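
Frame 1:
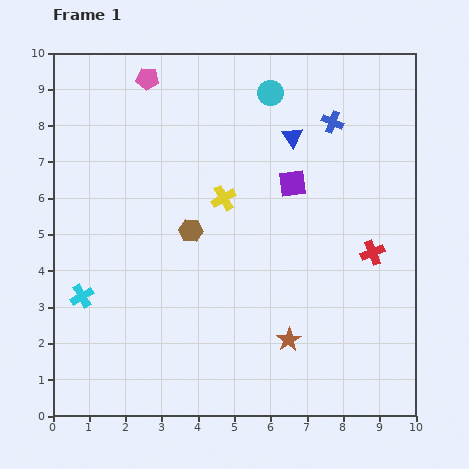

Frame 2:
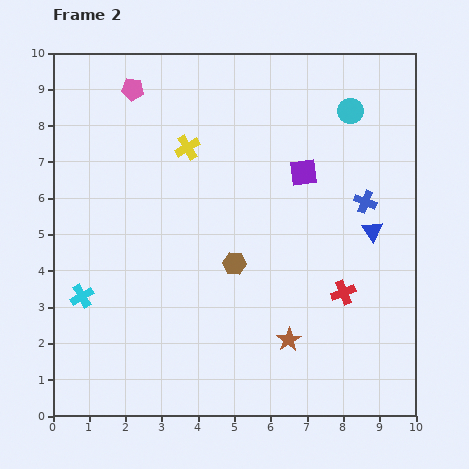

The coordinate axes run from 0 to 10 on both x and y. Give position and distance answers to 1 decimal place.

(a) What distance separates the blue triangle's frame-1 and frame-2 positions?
3.4

The blue triangle moved from (6.6, 7.7) to (8.8, 5.1), a distance of √(2.2² + 2.6²) ≈ 3.4.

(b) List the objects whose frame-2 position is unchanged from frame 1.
the cyan cross, the brown star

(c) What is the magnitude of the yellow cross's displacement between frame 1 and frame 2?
1.7

The yellow cross moved from (4.7, 6.0) to (3.7, 7.4), a distance of √(1.0² + 1.4²) ≈ 1.7.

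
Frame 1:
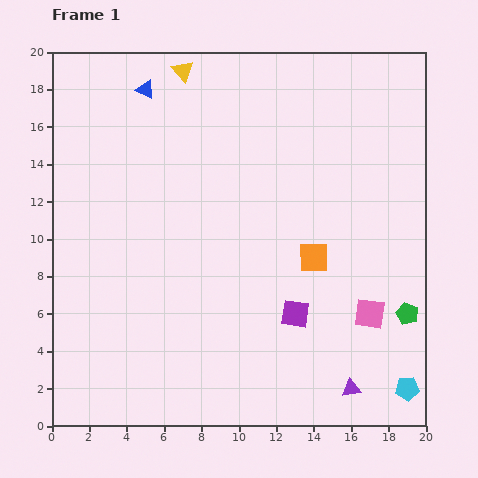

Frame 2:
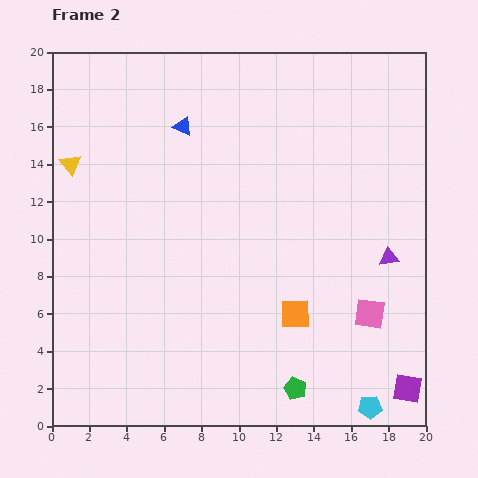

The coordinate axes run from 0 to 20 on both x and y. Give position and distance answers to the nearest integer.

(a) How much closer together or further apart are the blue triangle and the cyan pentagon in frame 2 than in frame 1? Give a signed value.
-3

Distance in frame 1: 21. Distance in frame 2: 18.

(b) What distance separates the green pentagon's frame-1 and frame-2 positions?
7

The green pentagon moved from (19, 6) to (13, 2), a distance of √(6² + 4²) ≈ 7.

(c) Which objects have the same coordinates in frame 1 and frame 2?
the pink square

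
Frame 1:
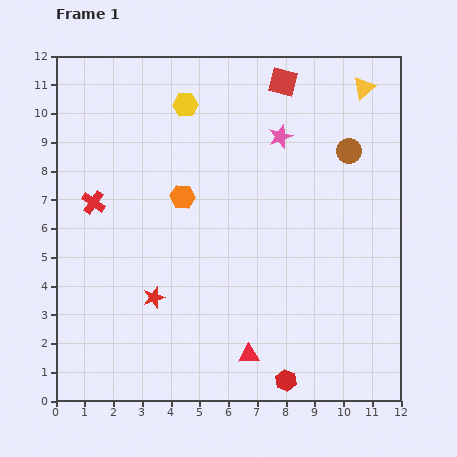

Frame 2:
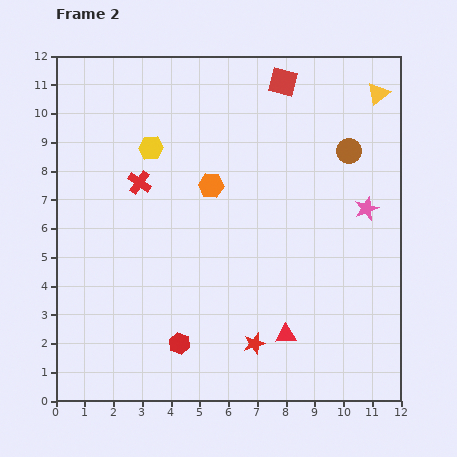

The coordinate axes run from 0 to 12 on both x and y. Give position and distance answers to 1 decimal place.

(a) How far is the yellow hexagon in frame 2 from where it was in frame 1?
1.9

The yellow hexagon moved from (4.5, 10.3) to (3.3, 8.8), a distance of √(1.2² + 1.5²) ≈ 1.9.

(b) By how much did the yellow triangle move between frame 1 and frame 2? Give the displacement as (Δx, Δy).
(0.5, -0.2)

The yellow triangle was at (10.7, 10.9) in frame 1 and (11.2, 10.7) in frame 2.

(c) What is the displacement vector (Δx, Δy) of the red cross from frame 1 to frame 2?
(1.6, 0.7)

The red cross was at (1.3, 6.9) in frame 1 and (2.9, 7.6) in frame 2.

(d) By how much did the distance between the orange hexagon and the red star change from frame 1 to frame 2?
+2.1

Distance in frame 1: 3.6. Distance in frame 2: 5.7.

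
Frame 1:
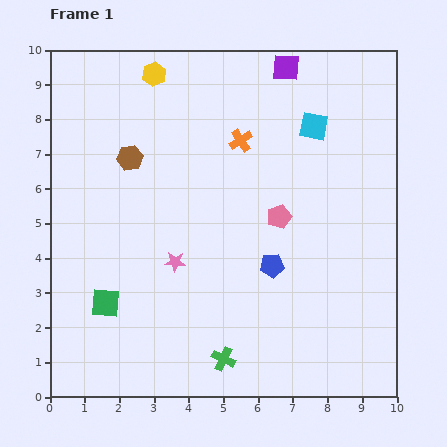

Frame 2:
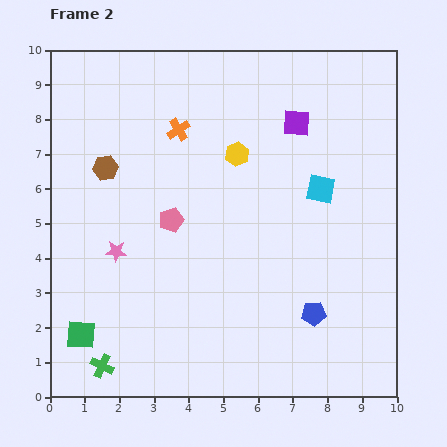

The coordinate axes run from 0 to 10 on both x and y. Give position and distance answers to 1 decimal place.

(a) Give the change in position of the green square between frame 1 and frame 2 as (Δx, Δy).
(-0.7, -0.9)

The green square was at (1.6, 2.7) in frame 1 and (0.9, 1.8) in frame 2.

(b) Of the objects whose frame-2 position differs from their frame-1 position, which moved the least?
the brown hexagon

(moved 0.8)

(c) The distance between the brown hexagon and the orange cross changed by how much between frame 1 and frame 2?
-0.8

Distance in frame 1: 3.2. Distance in frame 2: 2.4.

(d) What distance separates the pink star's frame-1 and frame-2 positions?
1.7

The pink star moved from (3.6, 3.9) to (1.9, 4.2), a distance of √(1.7² + 0.3²) ≈ 1.7.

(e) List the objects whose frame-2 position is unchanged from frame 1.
none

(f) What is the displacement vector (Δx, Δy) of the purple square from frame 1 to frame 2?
(0.3, -1.6)

The purple square was at (6.8, 9.5) in frame 1 and (7.1, 7.9) in frame 2.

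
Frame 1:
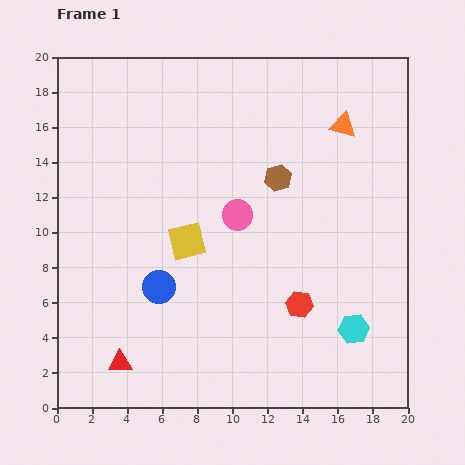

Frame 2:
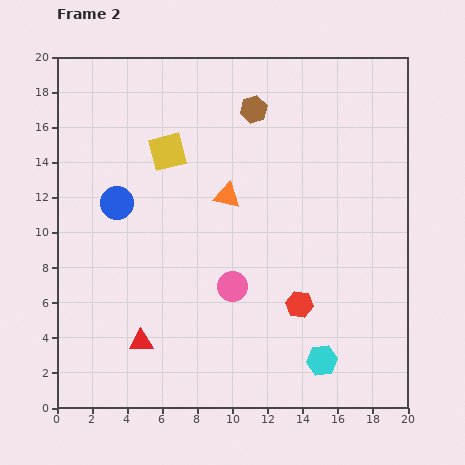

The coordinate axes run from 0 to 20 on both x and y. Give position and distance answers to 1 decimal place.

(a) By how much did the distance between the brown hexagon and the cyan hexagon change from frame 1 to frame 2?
+5.2

Distance in frame 1: 9.6. Distance in frame 2: 14.8.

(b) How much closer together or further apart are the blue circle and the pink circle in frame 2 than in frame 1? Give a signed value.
+2.1

Distance in frame 1: 6.1. Distance in frame 2: 8.2.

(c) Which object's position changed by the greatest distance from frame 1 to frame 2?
the orange triangle

(moved 7.7; next 5.4)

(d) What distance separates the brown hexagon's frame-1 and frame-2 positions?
4.1

The brown hexagon moved from (12.6, 13.1) to (11.2, 17.0), a distance of √(1.4² + 3.9²) ≈ 4.1.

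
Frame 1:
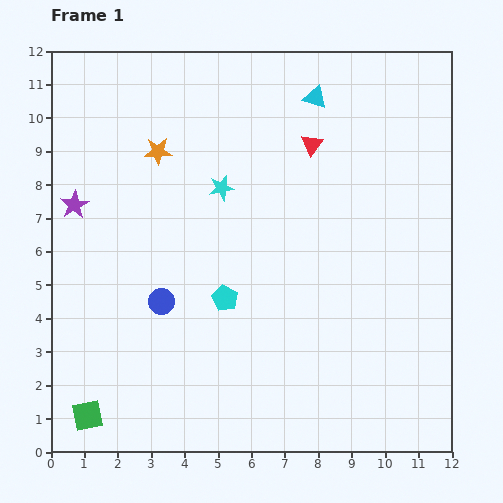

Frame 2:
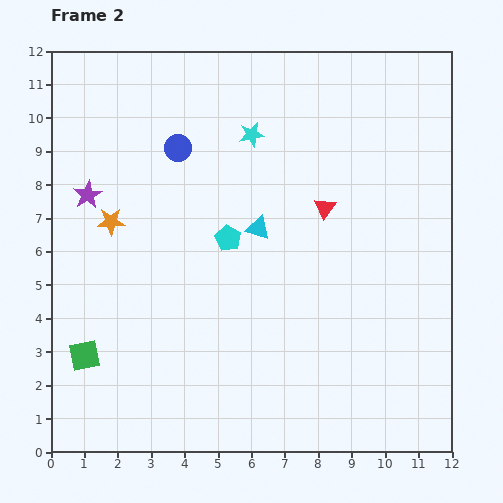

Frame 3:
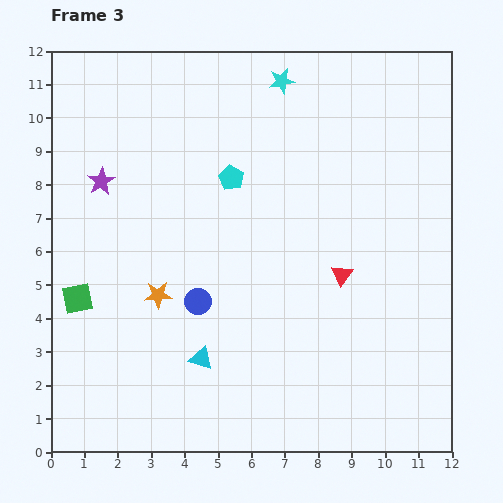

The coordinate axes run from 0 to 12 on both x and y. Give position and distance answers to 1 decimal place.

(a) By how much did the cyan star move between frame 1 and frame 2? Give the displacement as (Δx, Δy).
(0.9, 1.6)

The cyan star was at (5.1, 7.9) in frame 1 and (6.0, 9.5) in frame 2.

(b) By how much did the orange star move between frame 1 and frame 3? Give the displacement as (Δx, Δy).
(0.0, -4.3)

The orange star was at (3.2, 9.0) in frame 1 and (3.2, 4.7) in frame 3.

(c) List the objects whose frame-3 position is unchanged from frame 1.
none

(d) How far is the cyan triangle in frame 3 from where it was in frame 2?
4.3

The cyan triangle moved from (6.2, 6.7) to (4.5, 2.8), a distance of √(1.7² + 3.9²) ≈ 4.3.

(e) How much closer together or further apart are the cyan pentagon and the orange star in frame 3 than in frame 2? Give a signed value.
+0.6

Distance in frame 2: 3.5. Distance in frame 3: 4.1.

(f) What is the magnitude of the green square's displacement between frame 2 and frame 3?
1.7

The green square moved from (1.0, 2.9) to (0.8, 4.6), a distance of √(0.2² + 1.7²) ≈ 1.7.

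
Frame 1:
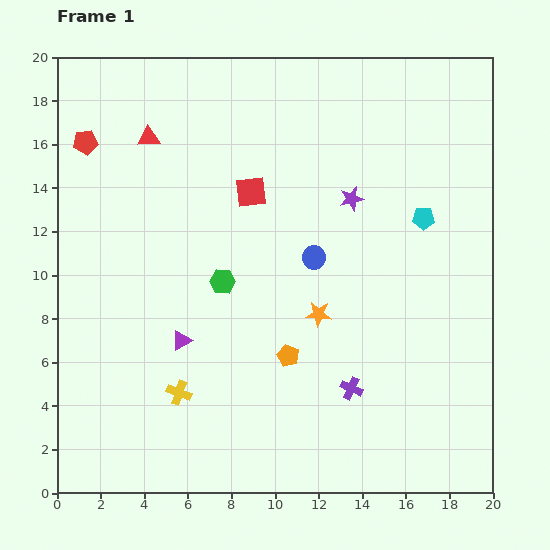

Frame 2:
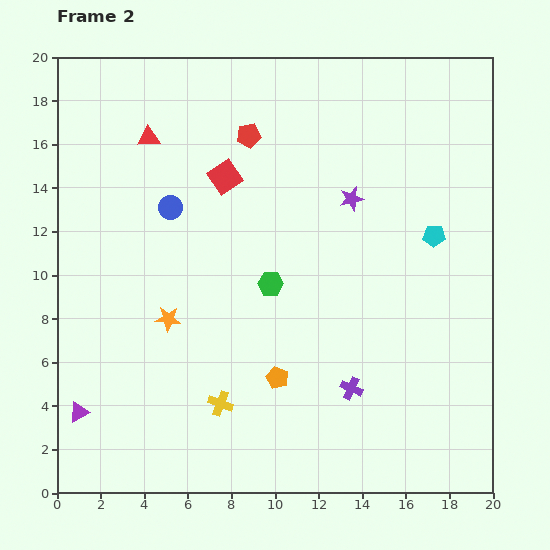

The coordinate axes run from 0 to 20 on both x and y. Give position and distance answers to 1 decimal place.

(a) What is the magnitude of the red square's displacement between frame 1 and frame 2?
1.4

The red square moved from (8.9, 13.8) to (7.7, 14.5), a distance of √(1.2² + 0.7²) ≈ 1.4.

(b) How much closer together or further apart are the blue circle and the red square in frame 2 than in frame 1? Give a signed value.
-1.3

Distance in frame 1: 4.2. Distance in frame 2: 2.9.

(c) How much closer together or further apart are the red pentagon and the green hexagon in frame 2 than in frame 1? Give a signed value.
-2.1

Distance in frame 1: 9.0. Distance in frame 2: 6.9.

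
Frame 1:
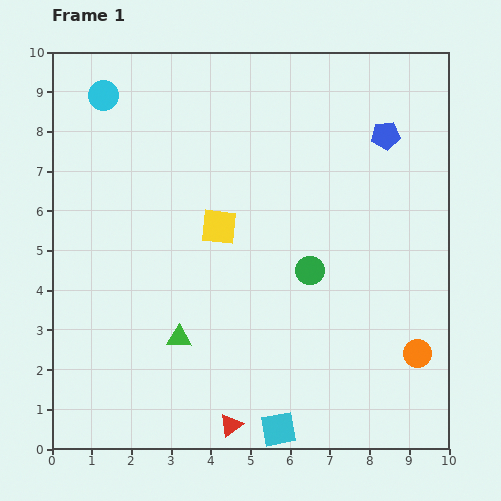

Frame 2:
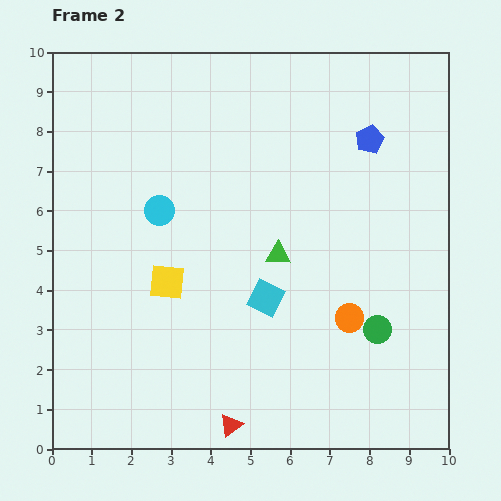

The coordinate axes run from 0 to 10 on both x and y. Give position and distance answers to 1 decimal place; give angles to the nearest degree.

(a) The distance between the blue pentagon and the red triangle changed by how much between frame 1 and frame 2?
-0.3

Distance in frame 1: 8.3. Distance in frame 2: 8.0.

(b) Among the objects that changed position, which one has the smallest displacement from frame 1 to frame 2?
the blue pentagon

(moved 0.4)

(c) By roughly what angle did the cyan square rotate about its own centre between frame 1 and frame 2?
37° clockwise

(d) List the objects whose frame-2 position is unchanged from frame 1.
the red triangle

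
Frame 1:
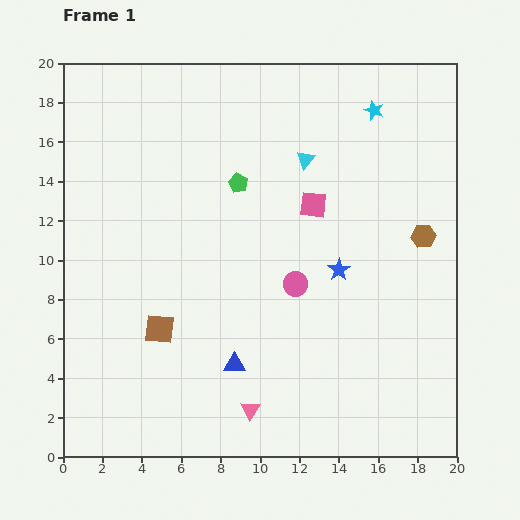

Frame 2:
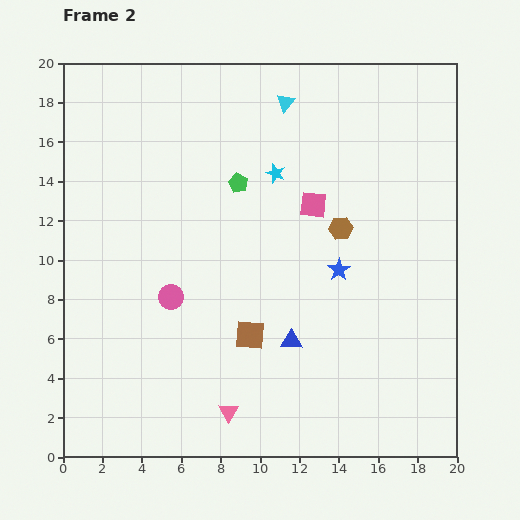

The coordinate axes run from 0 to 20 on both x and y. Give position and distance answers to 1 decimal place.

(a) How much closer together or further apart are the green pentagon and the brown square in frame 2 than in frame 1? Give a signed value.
-0.7

Distance in frame 1: 8.4. Distance in frame 2: 7.7.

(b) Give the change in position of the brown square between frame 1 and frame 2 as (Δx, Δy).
(4.6, -0.3)

The brown square was at (4.9, 6.5) in frame 1 and (9.5, 6.2) in frame 2.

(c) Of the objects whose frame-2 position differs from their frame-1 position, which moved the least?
the pink triangle

(moved 1.1)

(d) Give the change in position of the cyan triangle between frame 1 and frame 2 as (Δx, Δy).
(-1.0, 2.9)

The cyan triangle was at (12.3, 15.1) in frame 1 and (11.3, 18.0) in frame 2.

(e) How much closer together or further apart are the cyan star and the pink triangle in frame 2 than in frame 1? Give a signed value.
-4.2

Distance in frame 1: 16.5. Distance in frame 2: 12.3.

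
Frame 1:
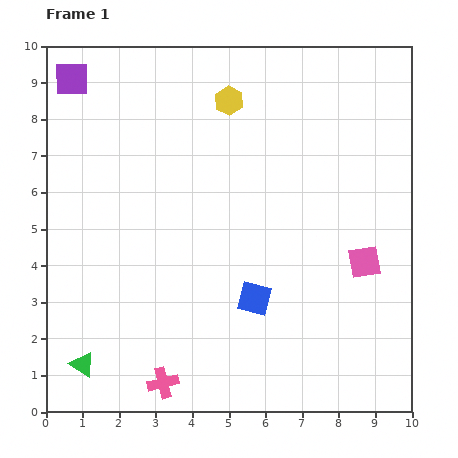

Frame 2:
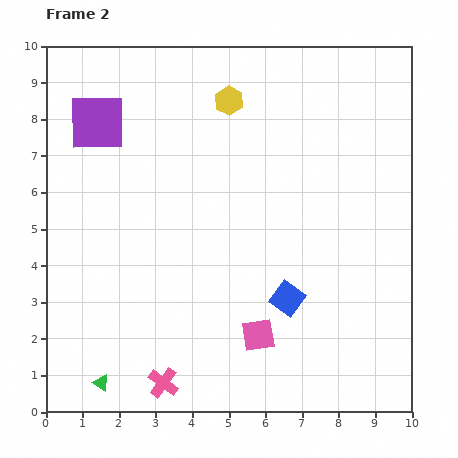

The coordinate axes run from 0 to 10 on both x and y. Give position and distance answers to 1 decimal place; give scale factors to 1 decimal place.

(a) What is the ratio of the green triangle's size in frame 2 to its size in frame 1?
0.6×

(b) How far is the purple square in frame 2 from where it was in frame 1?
1.4

The purple square moved from (0.7, 9.1) to (1.4, 7.9), a distance of √(0.7² + 1.2²) ≈ 1.4.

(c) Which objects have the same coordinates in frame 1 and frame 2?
the yellow hexagon, the pink cross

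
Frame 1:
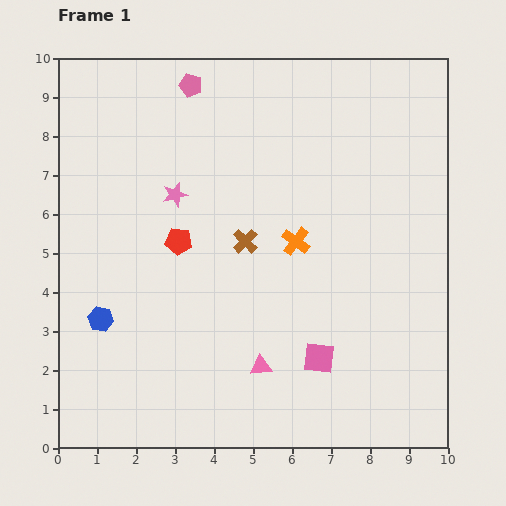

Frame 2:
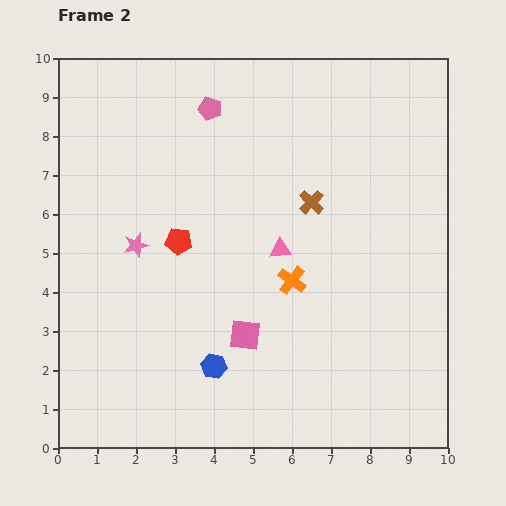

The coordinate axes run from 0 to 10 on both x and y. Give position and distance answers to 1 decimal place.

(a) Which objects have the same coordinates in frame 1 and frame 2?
the red pentagon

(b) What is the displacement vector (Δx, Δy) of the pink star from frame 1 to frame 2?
(-1.0, -1.3)

The pink star was at (3.0, 6.5) in frame 1 and (2.0, 5.2) in frame 2.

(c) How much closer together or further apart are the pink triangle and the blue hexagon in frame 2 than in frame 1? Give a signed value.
-0.9

Distance in frame 1: 4.3. Distance in frame 2: 3.4.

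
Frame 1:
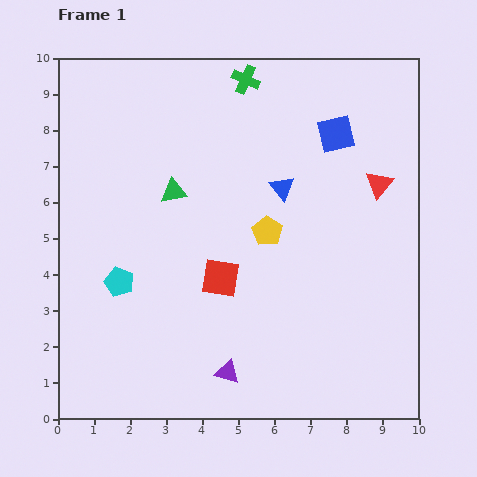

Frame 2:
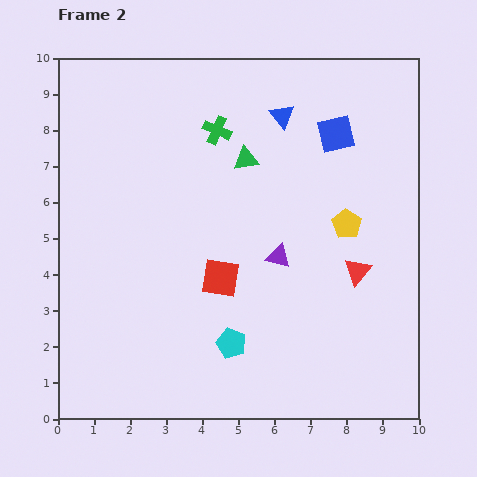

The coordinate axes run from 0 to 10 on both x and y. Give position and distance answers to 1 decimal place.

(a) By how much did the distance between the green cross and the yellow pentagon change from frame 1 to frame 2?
+0.2

Distance in frame 1: 4.2. Distance in frame 2: 4.4.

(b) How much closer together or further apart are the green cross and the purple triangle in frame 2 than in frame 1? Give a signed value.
-4.2

Distance in frame 1: 8.1. Distance in frame 2: 3.9.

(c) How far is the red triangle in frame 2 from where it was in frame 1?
2.5

The red triangle moved from (8.9, 6.5) to (8.3, 4.1), a distance of √(0.6² + 2.4²) ≈ 2.5.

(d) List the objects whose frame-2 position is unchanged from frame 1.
the red square, the blue square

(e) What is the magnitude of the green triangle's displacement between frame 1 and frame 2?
2.2

The green triangle moved from (3.2, 6.3) to (5.2, 7.2), a distance of √(2.0² + 0.9²) ≈ 2.2.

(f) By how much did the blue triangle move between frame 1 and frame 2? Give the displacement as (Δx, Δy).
(0.0, 2.0)

The blue triangle was at (6.2, 6.4) in frame 1 and (6.2, 8.4) in frame 2.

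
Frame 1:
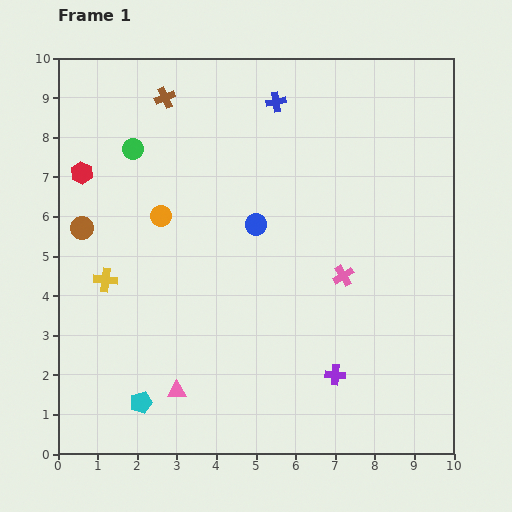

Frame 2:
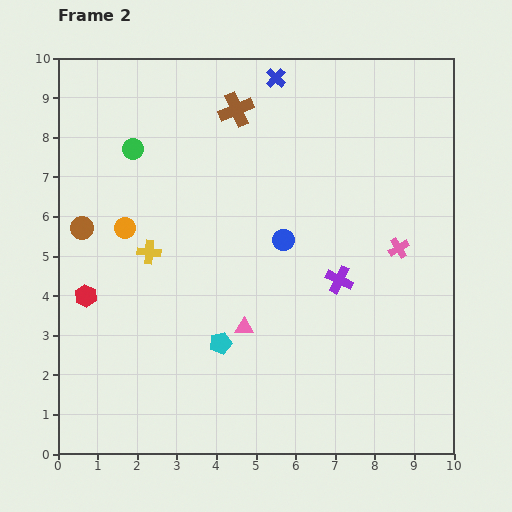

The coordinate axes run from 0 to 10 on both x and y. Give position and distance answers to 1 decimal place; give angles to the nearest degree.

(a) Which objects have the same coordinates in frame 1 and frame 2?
the green circle, the brown circle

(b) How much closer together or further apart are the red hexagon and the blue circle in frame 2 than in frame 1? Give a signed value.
+0.6

Distance in frame 1: 4.6. Distance in frame 2: 5.2.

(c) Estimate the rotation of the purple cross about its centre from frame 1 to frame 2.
21° clockwise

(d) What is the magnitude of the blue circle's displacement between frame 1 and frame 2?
0.8

The blue circle moved from (5.0, 5.8) to (5.7, 5.4), a distance of √(0.7² + 0.4²) ≈ 0.8.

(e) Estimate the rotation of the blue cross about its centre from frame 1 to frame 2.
37° counter-clockwise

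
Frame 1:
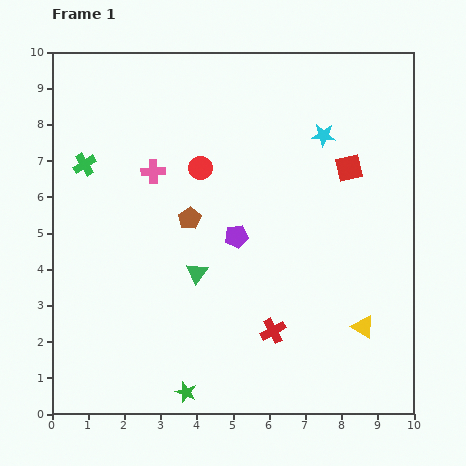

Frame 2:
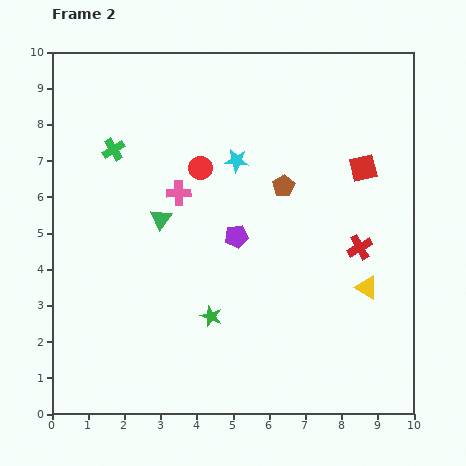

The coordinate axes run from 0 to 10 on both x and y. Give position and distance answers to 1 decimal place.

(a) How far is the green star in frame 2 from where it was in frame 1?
2.2

The green star moved from (3.7, 0.6) to (4.4, 2.7), a distance of √(0.7² + 2.1²) ≈ 2.2.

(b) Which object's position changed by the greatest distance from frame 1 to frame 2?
the red cross

(moved 3.3; next 2.8)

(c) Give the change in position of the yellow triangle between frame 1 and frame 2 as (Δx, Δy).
(0.1, 1.1)

The yellow triangle was at (8.6, 2.4) in frame 1 and (8.7, 3.5) in frame 2.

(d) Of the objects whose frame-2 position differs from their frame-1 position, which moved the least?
the red square

(moved 0.4)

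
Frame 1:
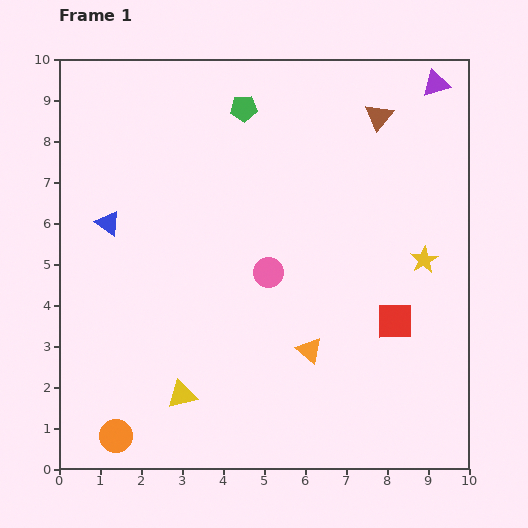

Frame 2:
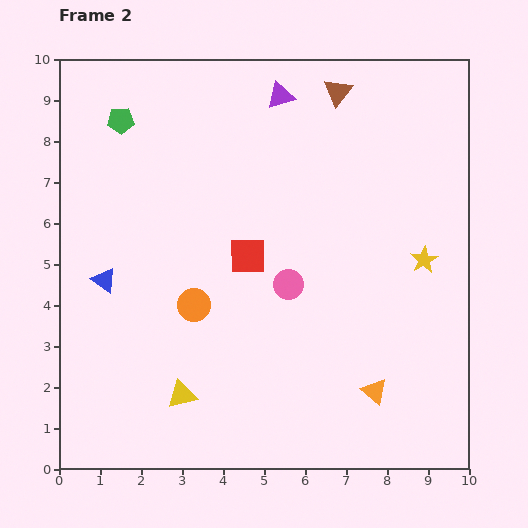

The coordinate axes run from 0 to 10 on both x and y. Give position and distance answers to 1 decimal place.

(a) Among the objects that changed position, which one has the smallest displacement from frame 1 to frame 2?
the pink circle

(moved 0.6)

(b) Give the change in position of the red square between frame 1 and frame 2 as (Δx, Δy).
(-3.6, 1.6)

The red square was at (8.2, 3.6) in frame 1 and (4.6, 5.2) in frame 2.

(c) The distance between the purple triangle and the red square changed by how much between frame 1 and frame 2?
-1.9

Distance in frame 1: 5.9. Distance in frame 2: 4.0.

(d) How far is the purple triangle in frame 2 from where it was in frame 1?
3.8

The purple triangle moved from (9.2, 9.4) to (5.4, 9.1), a distance of √(3.8² + 0.3²) ≈ 3.8.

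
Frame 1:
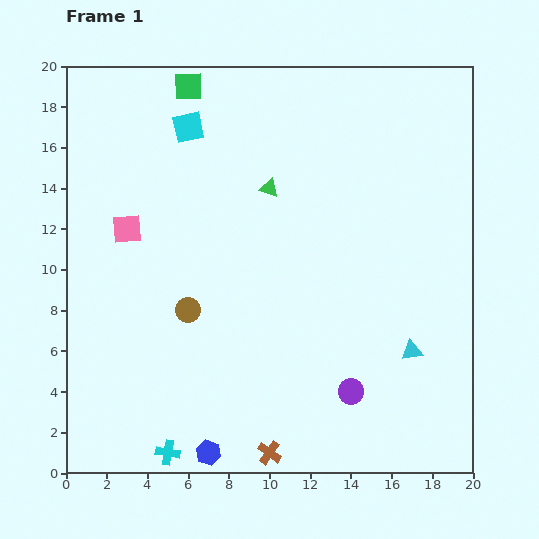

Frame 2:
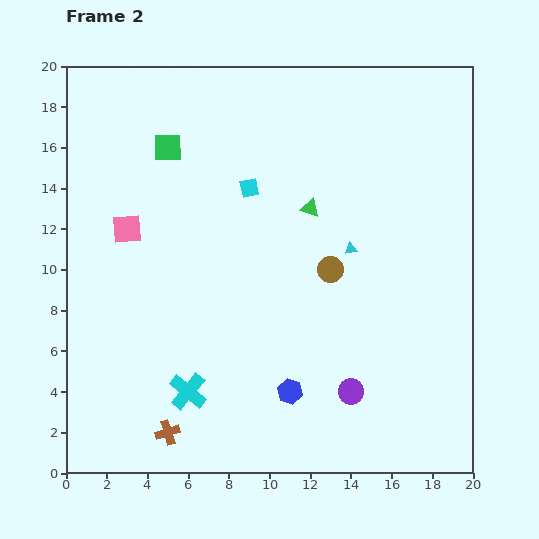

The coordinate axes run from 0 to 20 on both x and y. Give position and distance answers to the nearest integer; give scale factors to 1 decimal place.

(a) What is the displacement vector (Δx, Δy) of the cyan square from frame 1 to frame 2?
(3, -3)

The cyan square was at (6, 17) in frame 1 and (9, 14) in frame 2.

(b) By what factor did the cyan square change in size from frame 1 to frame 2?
0.6×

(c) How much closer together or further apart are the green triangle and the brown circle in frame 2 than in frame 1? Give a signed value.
-4

Distance in frame 1: 7. Distance in frame 2: 3.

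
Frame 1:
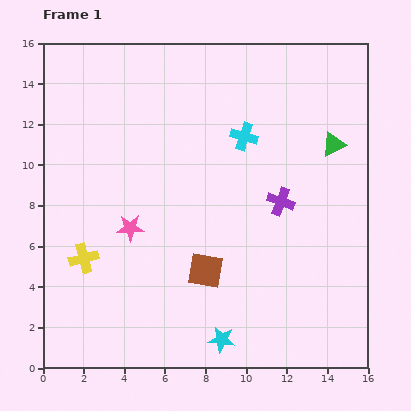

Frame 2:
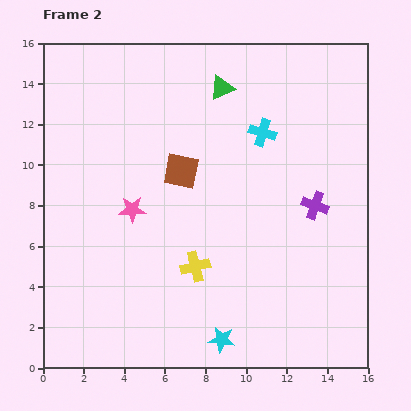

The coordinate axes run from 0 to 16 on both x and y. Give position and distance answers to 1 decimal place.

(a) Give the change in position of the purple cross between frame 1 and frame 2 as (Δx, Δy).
(1.7, -0.2)

The purple cross was at (11.7, 8.2) in frame 1 and (13.4, 8.0) in frame 2.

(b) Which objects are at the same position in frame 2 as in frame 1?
the cyan star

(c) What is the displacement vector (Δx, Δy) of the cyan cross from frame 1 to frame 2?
(0.9, 0.2)

The cyan cross was at (9.9, 11.4) in frame 1 and (10.8, 11.6) in frame 2.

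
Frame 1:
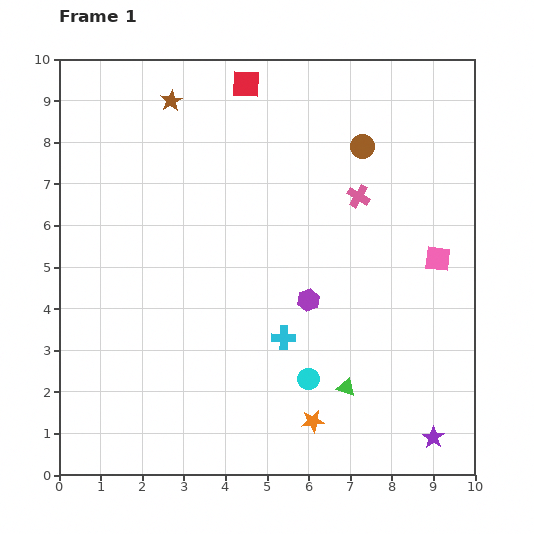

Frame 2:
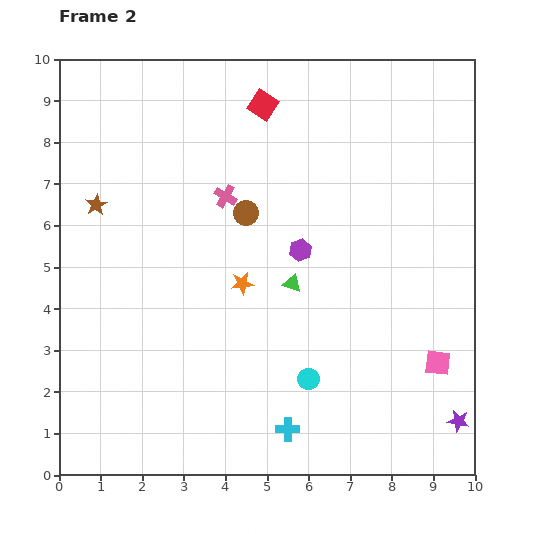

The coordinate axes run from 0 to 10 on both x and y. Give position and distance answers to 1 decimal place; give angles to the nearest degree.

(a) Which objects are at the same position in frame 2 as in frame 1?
the cyan circle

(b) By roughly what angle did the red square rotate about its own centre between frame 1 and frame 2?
29° clockwise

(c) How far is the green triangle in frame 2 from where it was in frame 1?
2.8

The green triangle moved from (6.9, 2.1) to (5.6, 4.6), a distance of √(1.3² + 2.5²) ≈ 2.8.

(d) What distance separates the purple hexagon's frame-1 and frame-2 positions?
1.2

The purple hexagon moved from (6.0, 4.2) to (5.8, 5.4), a distance of √(0.2² + 1.2²) ≈ 1.2.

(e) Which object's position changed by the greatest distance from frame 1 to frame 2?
the orange star

(moved 3.7; next 3.2)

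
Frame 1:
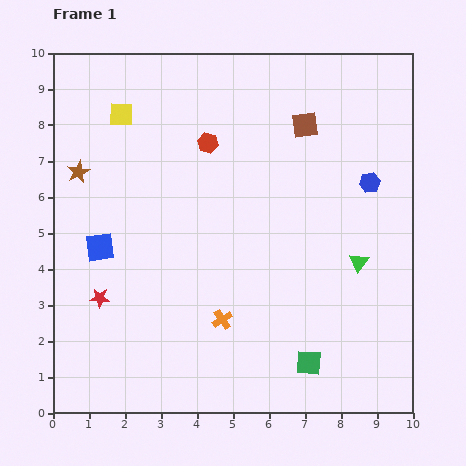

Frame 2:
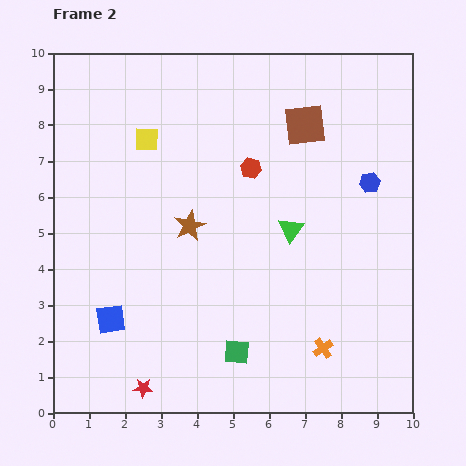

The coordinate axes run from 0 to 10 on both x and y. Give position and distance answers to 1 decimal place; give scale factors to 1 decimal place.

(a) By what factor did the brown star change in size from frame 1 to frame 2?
1.4×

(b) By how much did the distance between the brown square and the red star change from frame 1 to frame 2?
+1.1

Distance in frame 1: 7.5. Distance in frame 2: 8.6.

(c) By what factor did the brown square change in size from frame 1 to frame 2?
1.6×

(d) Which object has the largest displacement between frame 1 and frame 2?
the brown star

(moved 3.4; next 2.9)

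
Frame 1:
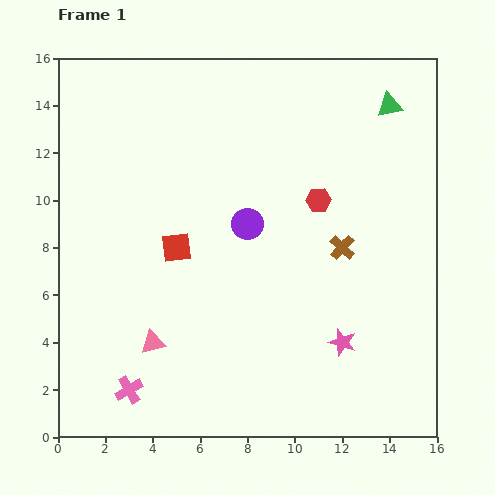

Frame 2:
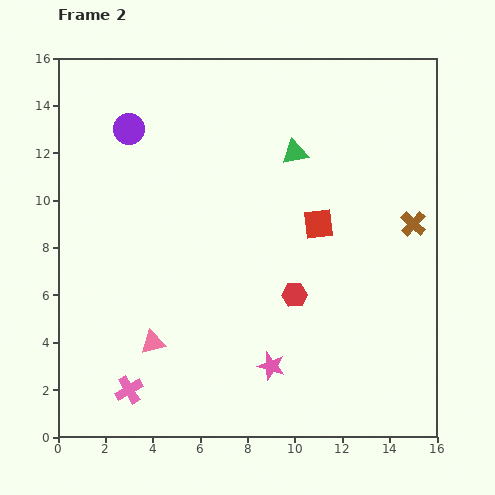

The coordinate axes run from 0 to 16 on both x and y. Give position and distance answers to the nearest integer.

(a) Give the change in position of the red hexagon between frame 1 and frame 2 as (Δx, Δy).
(-1, -4)

The red hexagon was at (11, 10) in frame 1 and (10, 6) in frame 2.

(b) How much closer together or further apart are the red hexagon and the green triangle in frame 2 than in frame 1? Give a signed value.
+1

Distance in frame 1: 5. Distance in frame 2: 6.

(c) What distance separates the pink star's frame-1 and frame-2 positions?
3

The pink star moved from (12, 4) to (9, 3), a distance of √(3² + 1²) ≈ 3.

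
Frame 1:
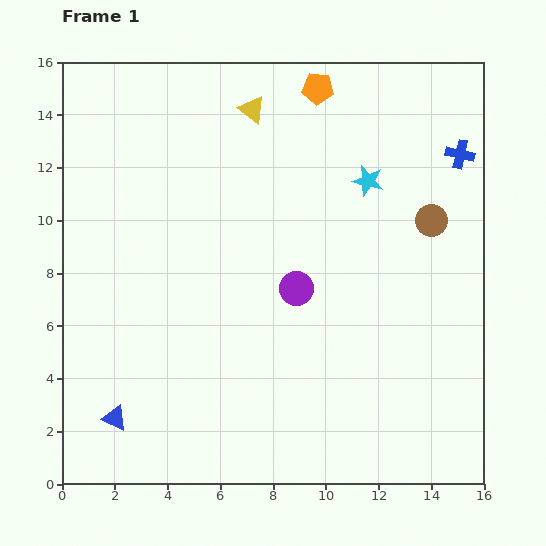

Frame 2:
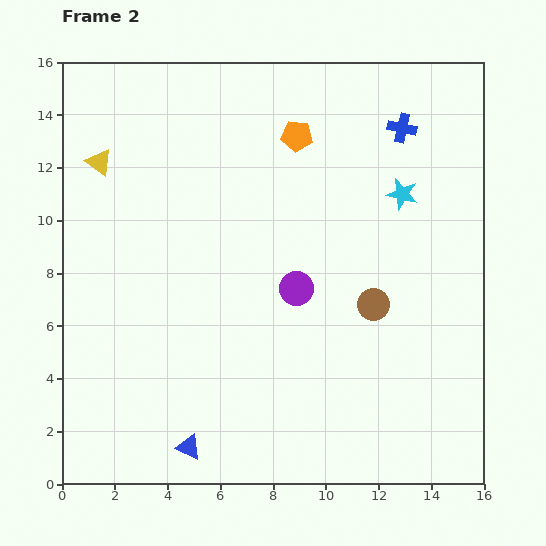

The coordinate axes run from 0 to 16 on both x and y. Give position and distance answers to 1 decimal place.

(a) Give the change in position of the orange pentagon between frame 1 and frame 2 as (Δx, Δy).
(-0.8, -1.8)

The orange pentagon was at (9.7, 15.0) in frame 1 and (8.9, 13.2) in frame 2.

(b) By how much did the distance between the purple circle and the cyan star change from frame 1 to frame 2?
+0.5

Distance in frame 1: 4.9. Distance in frame 2: 5.4.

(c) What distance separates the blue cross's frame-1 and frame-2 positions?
2.4

The blue cross moved from (15.1, 12.5) to (12.9, 13.5), a distance of √(2.2² + 1.0²) ≈ 2.4.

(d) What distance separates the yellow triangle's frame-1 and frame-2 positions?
6.1

The yellow triangle moved from (7.2, 14.2) to (1.4, 12.2), a distance of √(5.8² + 2.0²) ≈ 6.1.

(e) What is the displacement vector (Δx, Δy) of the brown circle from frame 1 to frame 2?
(-2.2, -3.2)

The brown circle was at (14.0, 10.0) in frame 1 and (11.8, 6.8) in frame 2.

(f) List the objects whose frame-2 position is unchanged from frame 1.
the purple circle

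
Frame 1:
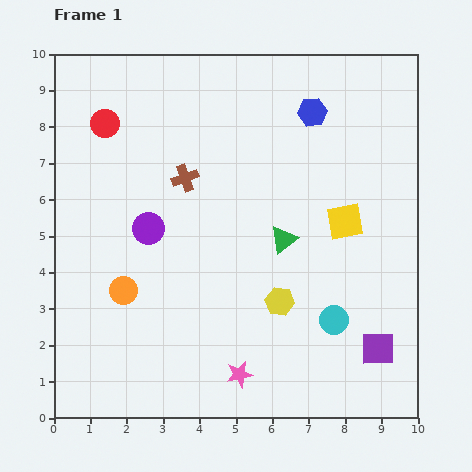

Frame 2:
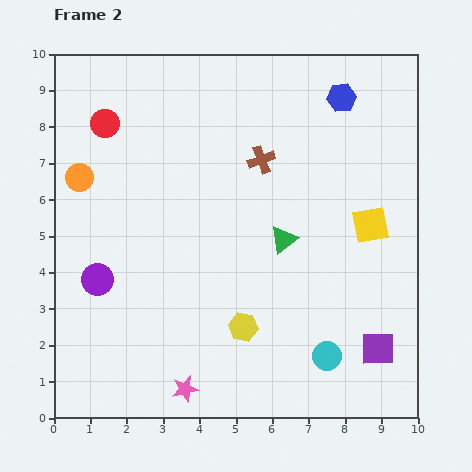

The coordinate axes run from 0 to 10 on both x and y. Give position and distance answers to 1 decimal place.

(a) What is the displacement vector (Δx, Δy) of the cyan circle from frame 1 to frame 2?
(-0.2, -1.0)

The cyan circle was at (7.7, 2.7) in frame 1 and (7.5, 1.7) in frame 2.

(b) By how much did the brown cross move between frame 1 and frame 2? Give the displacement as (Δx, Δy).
(2.1, 0.5)

The brown cross was at (3.6, 6.6) in frame 1 and (5.7, 7.1) in frame 2.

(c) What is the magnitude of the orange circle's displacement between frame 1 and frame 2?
3.3

The orange circle moved from (1.9, 3.5) to (0.7, 6.6), a distance of √(1.2² + 3.1²) ≈ 3.3.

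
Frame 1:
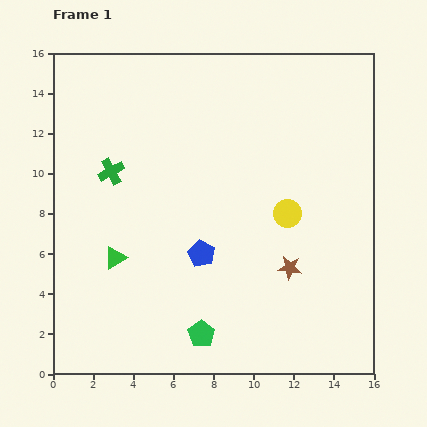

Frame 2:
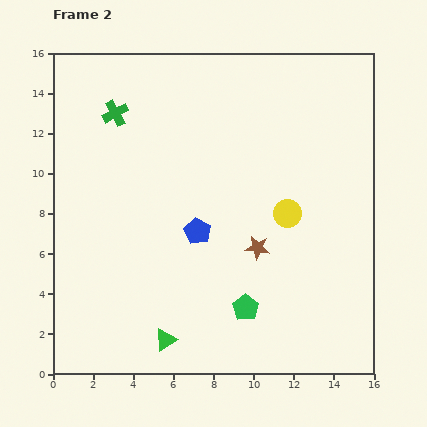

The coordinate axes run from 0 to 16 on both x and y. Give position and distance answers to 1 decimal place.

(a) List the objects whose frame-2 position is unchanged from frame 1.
the yellow circle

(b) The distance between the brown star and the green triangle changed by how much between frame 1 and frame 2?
-2.2

Distance in frame 1: 8.7. Distance in frame 2: 6.5.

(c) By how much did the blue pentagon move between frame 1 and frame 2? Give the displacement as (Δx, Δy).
(-0.2, 1.1)

The blue pentagon was at (7.4, 6.0) in frame 1 and (7.2, 7.1) in frame 2.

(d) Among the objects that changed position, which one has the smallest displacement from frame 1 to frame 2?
the blue pentagon

(moved 1.1)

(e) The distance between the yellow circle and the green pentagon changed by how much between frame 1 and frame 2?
-2.3

Distance in frame 1: 7.4. Distance in frame 2: 5.1.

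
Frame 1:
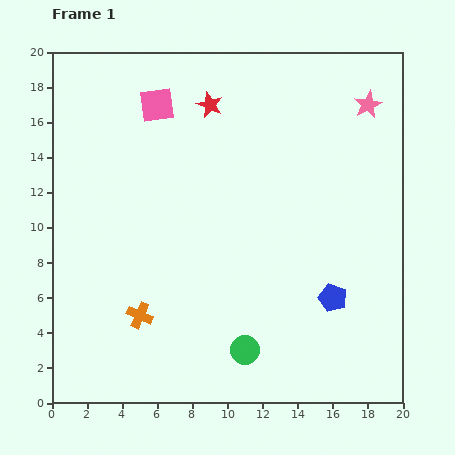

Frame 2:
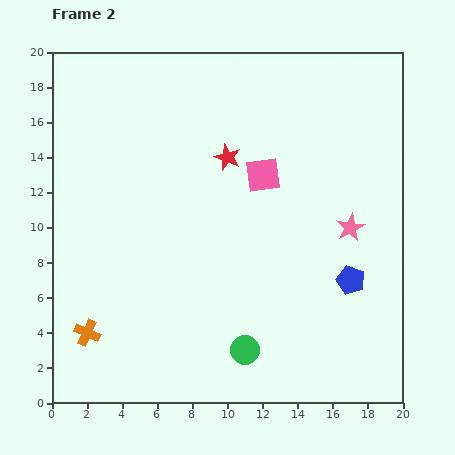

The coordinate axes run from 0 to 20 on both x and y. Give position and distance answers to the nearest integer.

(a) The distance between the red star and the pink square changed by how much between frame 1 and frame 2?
-1

Distance in frame 1: 3. Distance in frame 2: 2.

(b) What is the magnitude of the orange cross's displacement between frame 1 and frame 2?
3

The orange cross moved from (5, 5) to (2, 4), a distance of √(3² + 1²) ≈ 3.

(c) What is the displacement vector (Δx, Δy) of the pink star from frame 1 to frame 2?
(-1, -7)

The pink star was at (18, 17) in frame 1 and (17, 10) in frame 2.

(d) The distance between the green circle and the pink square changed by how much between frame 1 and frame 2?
-5

Distance in frame 1: 15. Distance in frame 2: 10.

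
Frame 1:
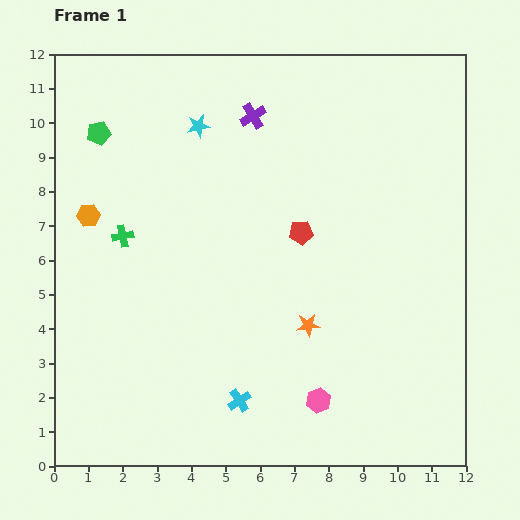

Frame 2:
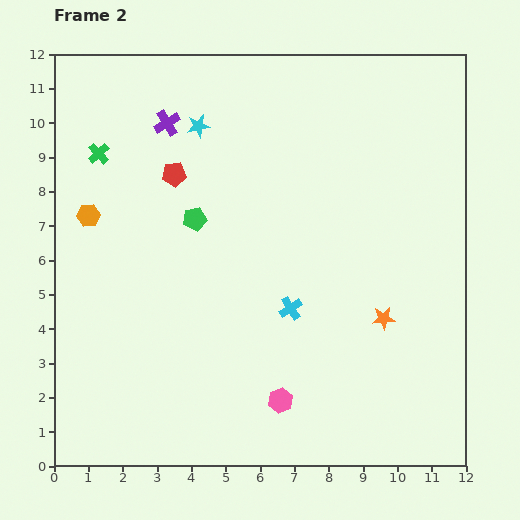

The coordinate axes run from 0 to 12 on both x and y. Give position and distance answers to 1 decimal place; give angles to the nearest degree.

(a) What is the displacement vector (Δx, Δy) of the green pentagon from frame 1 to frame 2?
(2.8, -2.5)

The green pentagon was at (1.3, 9.7) in frame 1 and (4.1, 7.2) in frame 2.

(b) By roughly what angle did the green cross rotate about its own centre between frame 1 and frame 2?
30° counter-clockwise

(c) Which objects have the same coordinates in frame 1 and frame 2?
the cyan star, the orange hexagon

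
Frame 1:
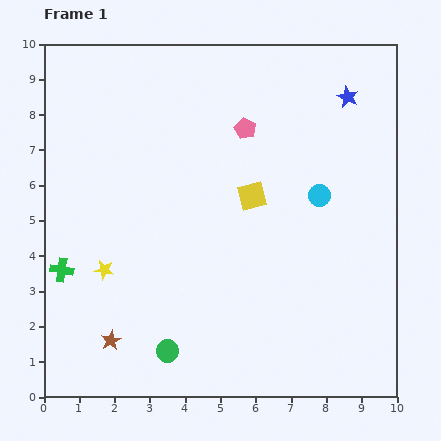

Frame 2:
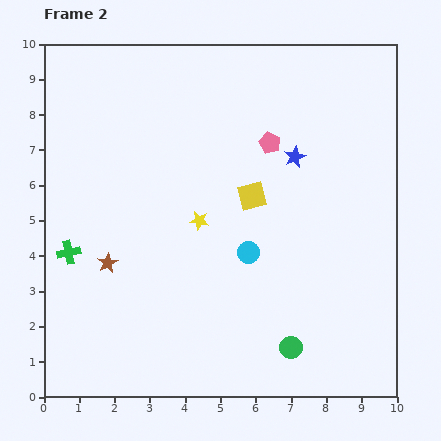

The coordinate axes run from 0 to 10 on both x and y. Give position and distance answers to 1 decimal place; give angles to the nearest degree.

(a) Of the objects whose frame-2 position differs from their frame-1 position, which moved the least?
the green cross

(moved 0.5)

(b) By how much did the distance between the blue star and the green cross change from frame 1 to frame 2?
-2.6

Distance in frame 1: 9.5. Distance in frame 2: 6.9.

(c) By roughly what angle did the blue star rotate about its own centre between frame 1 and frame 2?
23° clockwise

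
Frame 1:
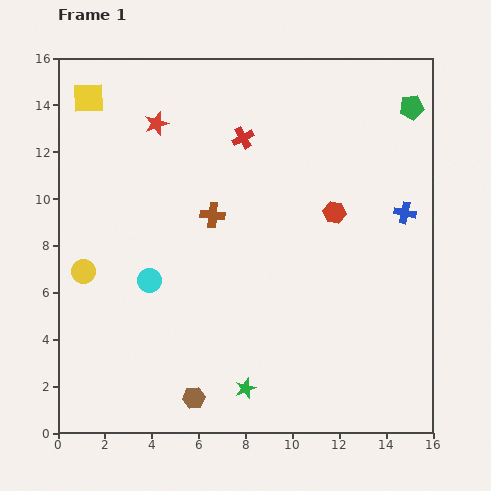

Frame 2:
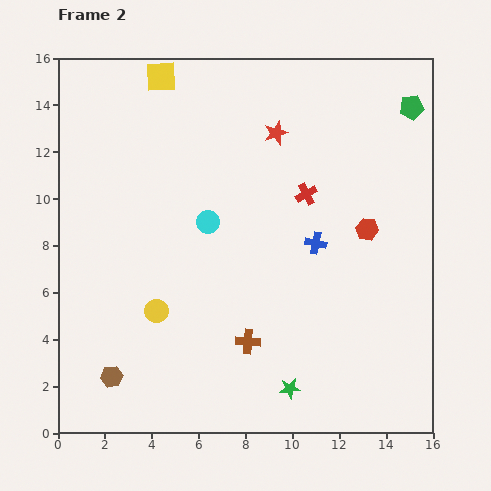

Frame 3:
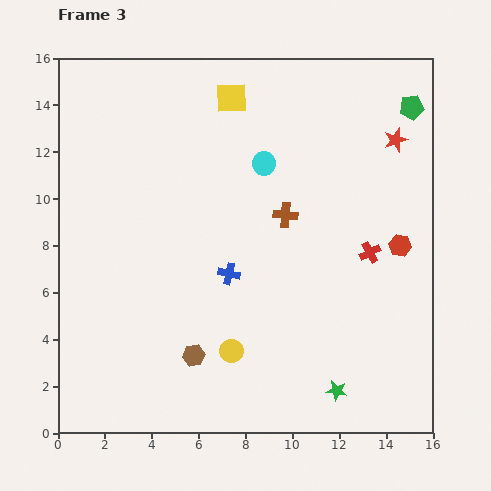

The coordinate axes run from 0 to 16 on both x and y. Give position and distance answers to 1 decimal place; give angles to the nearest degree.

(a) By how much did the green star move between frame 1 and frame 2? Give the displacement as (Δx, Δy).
(1.9, 0.0)

The green star was at (8.0, 1.9) in frame 1 and (9.9, 1.9) in frame 2.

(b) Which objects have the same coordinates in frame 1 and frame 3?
the green pentagon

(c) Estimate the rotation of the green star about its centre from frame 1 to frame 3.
30° clockwise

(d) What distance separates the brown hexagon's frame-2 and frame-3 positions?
3.6

The brown hexagon moved from (2.3, 2.4) to (5.8, 3.3), a distance of √(3.5² + 0.9²) ≈ 3.6.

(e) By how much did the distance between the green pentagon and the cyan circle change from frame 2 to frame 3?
-3.3

Distance in frame 2: 10.0. Distance in frame 3: 6.7.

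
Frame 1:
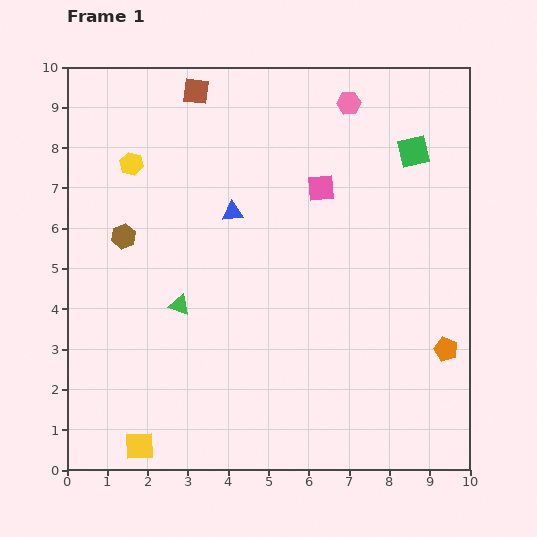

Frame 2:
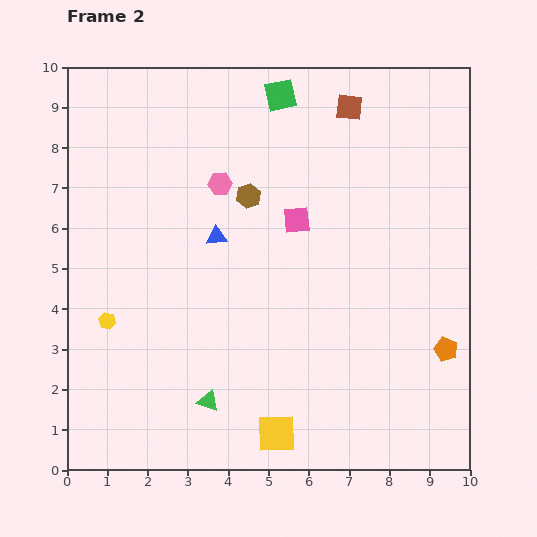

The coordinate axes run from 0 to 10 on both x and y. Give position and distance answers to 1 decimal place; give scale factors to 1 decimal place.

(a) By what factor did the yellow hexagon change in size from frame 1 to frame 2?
0.7×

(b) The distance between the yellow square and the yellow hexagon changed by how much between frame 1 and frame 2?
-2.0

Distance in frame 1: 7.0. Distance in frame 2: 5.0.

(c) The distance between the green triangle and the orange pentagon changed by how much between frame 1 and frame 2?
-0.7

Distance in frame 1: 6.7. Distance in frame 2: 6.0.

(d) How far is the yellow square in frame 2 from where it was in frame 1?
3.4

The yellow square moved from (1.8, 0.6) to (5.2, 0.9), a distance of √(3.4² + 0.3²) ≈ 3.4.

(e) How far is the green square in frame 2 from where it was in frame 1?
3.6

The green square moved from (8.6, 7.9) to (5.3, 9.3), a distance of √(3.3² + 1.4²) ≈ 3.6.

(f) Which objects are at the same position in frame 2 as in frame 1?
the orange pentagon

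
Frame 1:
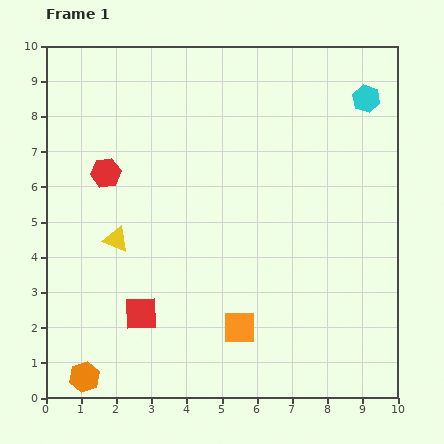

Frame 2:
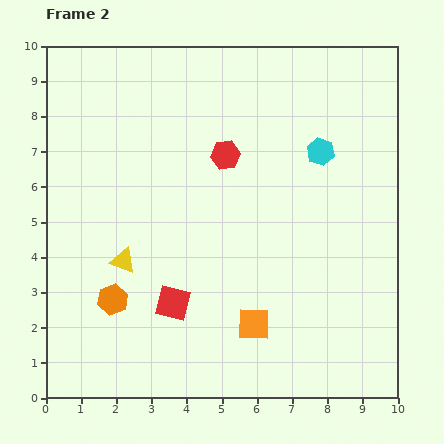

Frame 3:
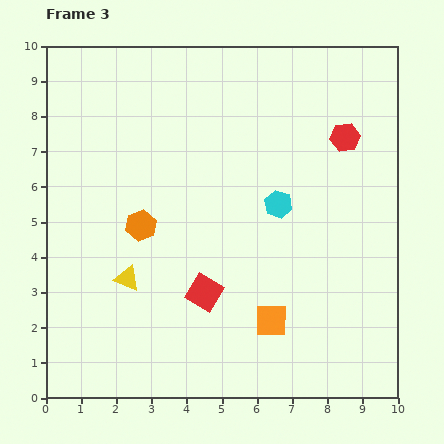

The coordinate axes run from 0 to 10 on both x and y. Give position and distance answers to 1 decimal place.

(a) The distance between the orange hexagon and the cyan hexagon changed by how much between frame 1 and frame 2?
-4.0

Distance in frame 1: 11.2. Distance in frame 2: 7.2.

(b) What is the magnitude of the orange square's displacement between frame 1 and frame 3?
0.9

The orange square moved from (5.5, 2.0) to (6.4, 2.2), a distance of √(0.9² + 0.2²) ≈ 0.9.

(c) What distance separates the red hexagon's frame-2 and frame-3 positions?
3.4

The red hexagon moved from (5.1, 6.9) to (8.5, 7.4), a distance of √(3.4² + 0.5²) ≈ 3.4.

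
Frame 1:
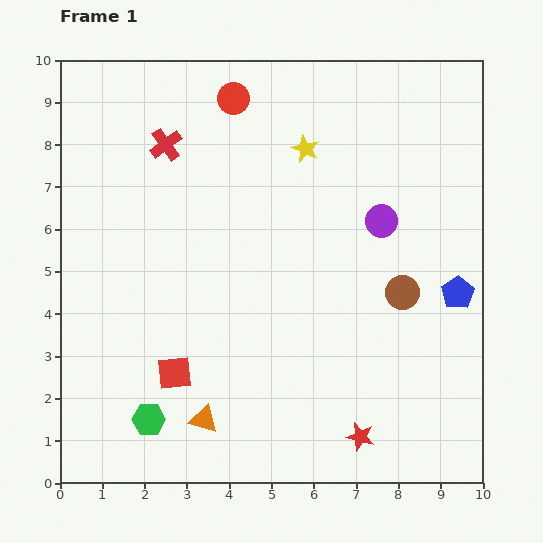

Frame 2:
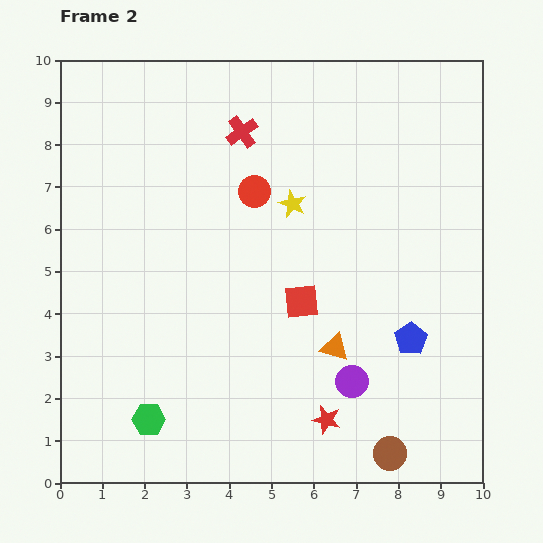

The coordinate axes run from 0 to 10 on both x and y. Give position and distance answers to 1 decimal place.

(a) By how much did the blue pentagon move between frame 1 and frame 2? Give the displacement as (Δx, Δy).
(-1.1, -1.1)

The blue pentagon was at (9.4, 4.5) in frame 1 and (8.3, 3.4) in frame 2.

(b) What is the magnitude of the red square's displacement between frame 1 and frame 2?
3.4

The red square moved from (2.7, 2.6) to (5.7, 4.3), a distance of √(3.0² + 1.7²) ≈ 3.4.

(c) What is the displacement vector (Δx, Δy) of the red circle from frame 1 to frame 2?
(0.5, -2.2)

The red circle was at (4.1, 9.1) in frame 1 and (4.6, 6.9) in frame 2.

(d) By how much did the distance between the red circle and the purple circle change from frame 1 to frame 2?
+0.6

Distance in frame 1: 4.5. Distance in frame 2: 5.1.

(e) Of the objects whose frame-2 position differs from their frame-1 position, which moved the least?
the red star

(moved 0.9)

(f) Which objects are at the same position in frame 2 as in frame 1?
the green hexagon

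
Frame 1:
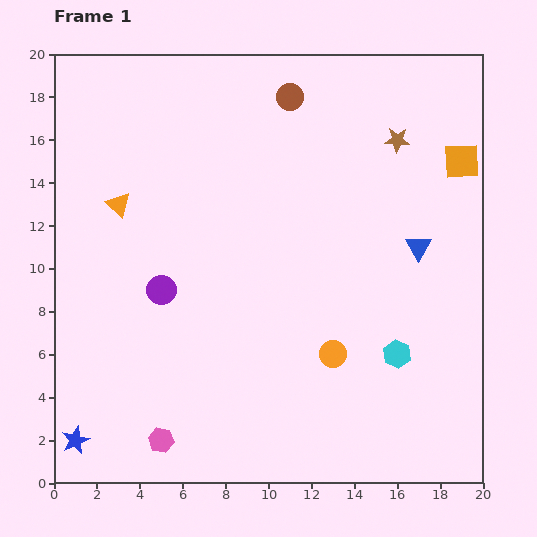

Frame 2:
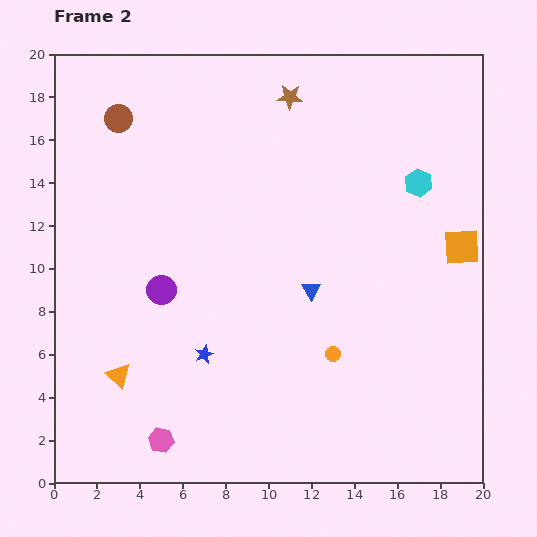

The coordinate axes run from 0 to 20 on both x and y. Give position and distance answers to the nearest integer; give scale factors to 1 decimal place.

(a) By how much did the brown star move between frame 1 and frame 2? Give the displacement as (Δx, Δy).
(-5, 2)

The brown star was at (16, 16) in frame 1 and (11, 18) in frame 2.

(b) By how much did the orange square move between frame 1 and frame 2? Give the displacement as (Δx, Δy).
(0, -4)

The orange square was at (19, 15) in frame 1 and (19, 11) in frame 2.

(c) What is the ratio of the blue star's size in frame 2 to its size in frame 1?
0.7×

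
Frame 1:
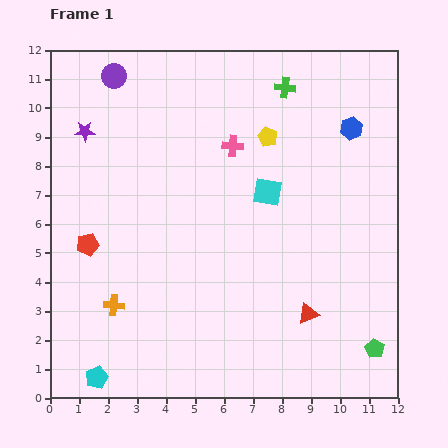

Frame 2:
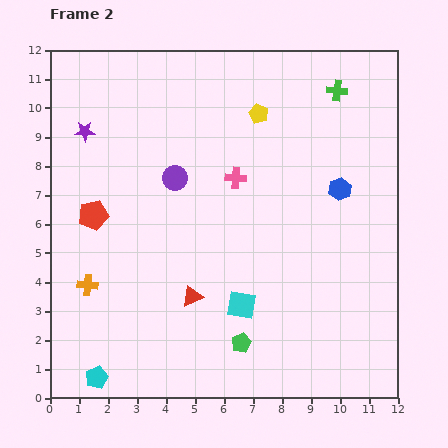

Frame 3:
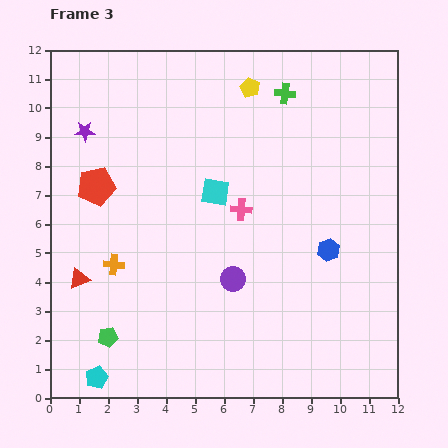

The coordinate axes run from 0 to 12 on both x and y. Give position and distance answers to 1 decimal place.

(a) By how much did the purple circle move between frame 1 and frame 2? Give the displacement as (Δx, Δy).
(2.1, -3.5)

The purple circle was at (2.2, 11.1) in frame 1 and (4.3, 7.6) in frame 2.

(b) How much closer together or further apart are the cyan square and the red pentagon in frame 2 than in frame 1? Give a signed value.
-0.5

Distance in frame 1: 6.5. Distance in frame 2: 6.0.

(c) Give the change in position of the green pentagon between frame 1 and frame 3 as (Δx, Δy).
(-9.2, 0.4)

The green pentagon was at (11.2, 1.7) in frame 1 and (2.0, 2.1) in frame 3.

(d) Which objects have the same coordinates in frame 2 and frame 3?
the cyan pentagon, the purple star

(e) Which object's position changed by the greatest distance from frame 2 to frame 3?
the green pentagon

(moved 4.6; next 4.0)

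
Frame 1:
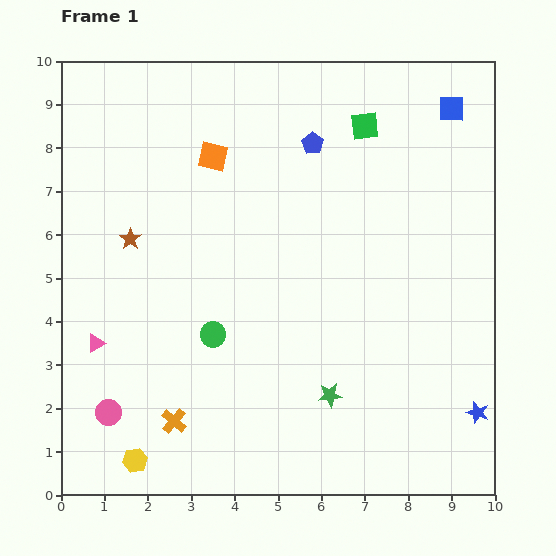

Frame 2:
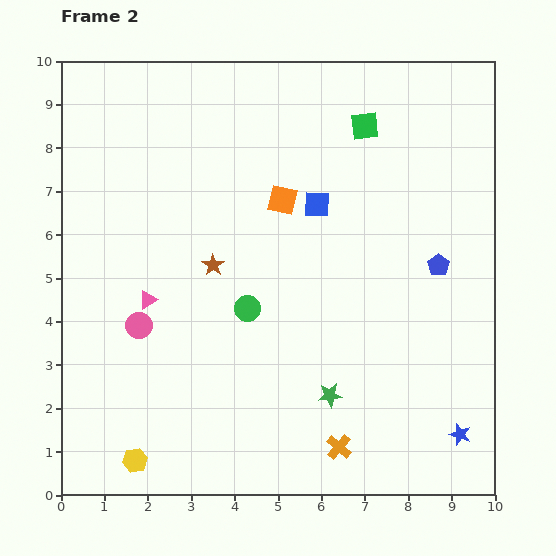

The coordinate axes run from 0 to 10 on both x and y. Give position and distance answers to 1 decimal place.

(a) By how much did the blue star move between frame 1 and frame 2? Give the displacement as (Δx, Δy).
(-0.4, -0.5)

The blue star was at (9.6, 1.9) in frame 1 and (9.2, 1.4) in frame 2.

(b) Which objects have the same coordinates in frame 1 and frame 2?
the yellow hexagon, the green square, the green star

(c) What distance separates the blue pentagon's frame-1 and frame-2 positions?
4.0

The blue pentagon moved from (5.8, 8.1) to (8.7, 5.3), a distance of √(2.9² + 2.8²) ≈ 4.0.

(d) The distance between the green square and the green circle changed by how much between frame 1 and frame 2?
-0.9

Distance in frame 1: 5.9. Distance in frame 2: 5.0.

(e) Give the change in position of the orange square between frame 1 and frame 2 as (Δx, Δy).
(1.6, -1.0)

The orange square was at (3.5, 7.8) in frame 1 and (5.1, 6.8) in frame 2.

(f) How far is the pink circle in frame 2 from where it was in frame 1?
2.1

The pink circle moved from (1.1, 1.9) to (1.8, 3.9), a distance of √(0.7² + 2.0²) ≈ 2.1.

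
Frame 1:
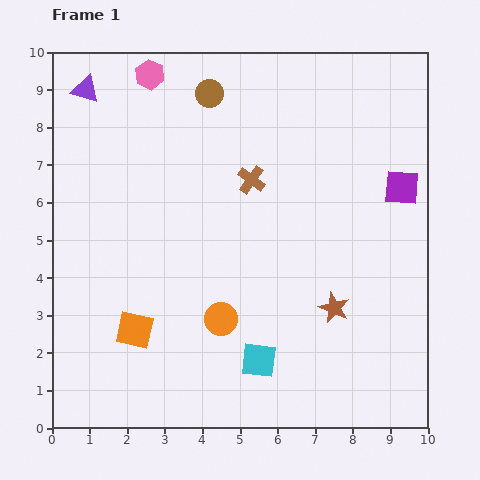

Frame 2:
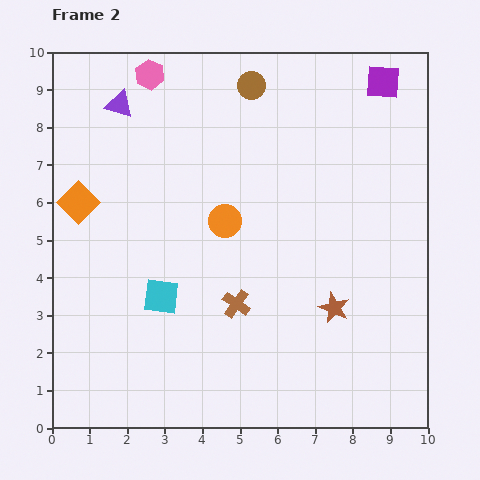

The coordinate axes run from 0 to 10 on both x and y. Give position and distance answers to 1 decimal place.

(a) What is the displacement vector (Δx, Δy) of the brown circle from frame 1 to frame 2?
(1.1, 0.2)

The brown circle was at (4.2, 8.9) in frame 1 and (5.3, 9.1) in frame 2.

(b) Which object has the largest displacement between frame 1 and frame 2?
the orange square

(moved 3.7; next 3.3)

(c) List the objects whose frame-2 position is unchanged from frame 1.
the pink hexagon, the brown star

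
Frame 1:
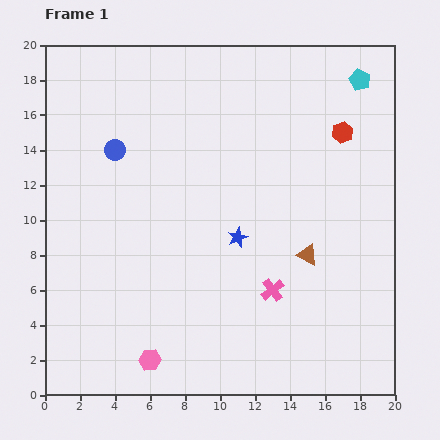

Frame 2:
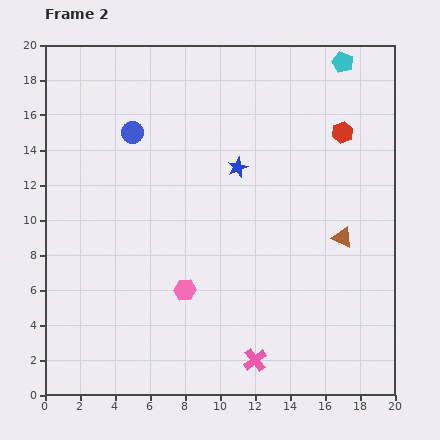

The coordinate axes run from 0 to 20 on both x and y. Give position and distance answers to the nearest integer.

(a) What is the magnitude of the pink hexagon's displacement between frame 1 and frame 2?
4

The pink hexagon moved from (6, 2) to (8, 6), a distance of √(2² + 4²) ≈ 4.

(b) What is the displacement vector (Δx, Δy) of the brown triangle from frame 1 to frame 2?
(2, 1)

The brown triangle was at (15, 8) in frame 1 and (17, 9) in frame 2.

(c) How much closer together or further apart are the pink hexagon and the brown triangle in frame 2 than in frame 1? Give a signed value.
-2

Distance in frame 1: 11. Distance in frame 2: 9.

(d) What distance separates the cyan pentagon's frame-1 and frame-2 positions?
1

The cyan pentagon moved from (18, 18) to (17, 19), a distance of √(1² + 1²) ≈ 1.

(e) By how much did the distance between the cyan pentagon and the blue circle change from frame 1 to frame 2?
-2

Distance in frame 1: 15. Distance in frame 2: 13.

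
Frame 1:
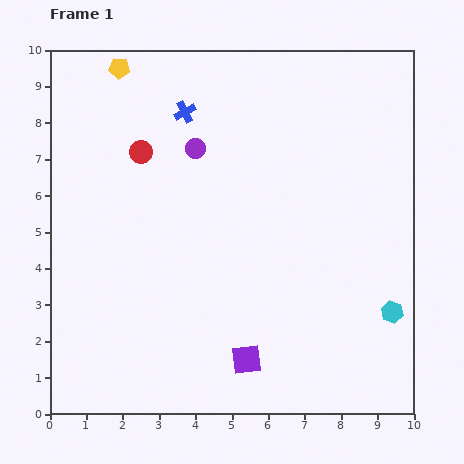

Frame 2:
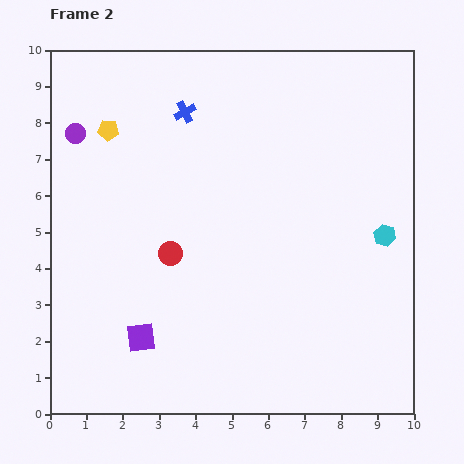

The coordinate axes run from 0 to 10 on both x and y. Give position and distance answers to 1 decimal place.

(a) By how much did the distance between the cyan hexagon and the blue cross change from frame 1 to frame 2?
-1.4

Distance in frame 1: 7.9. Distance in frame 2: 6.5.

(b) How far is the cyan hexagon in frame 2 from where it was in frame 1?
2.1

The cyan hexagon moved from (9.4, 2.8) to (9.2, 4.9), a distance of √(0.2² + 2.1²) ≈ 2.1.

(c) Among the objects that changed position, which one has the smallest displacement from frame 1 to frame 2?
the yellow pentagon

(moved 1.7)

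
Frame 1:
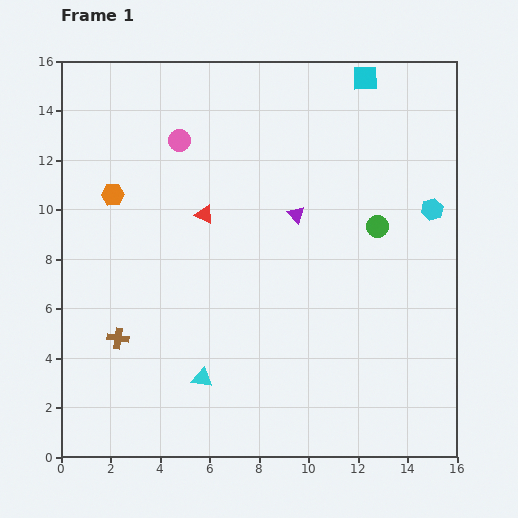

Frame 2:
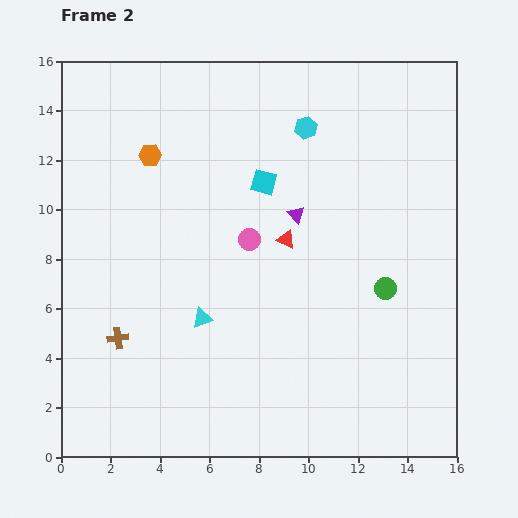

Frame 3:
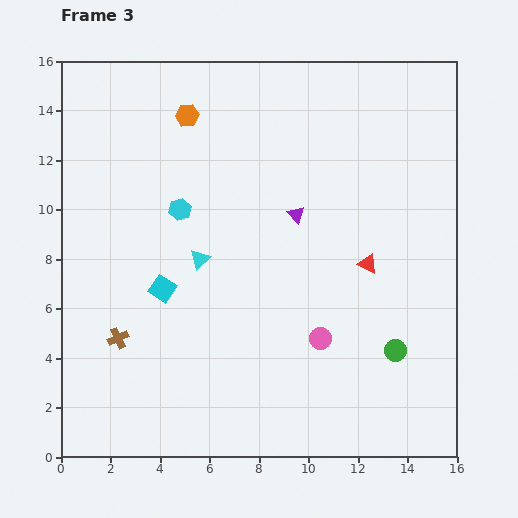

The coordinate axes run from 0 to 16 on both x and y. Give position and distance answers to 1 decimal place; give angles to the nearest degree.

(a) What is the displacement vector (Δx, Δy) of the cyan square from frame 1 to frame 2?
(-4.1, -4.2)

The cyan square was at (12.3, 15.3) in frame 1 and (8.2, 11.1) in frame 2.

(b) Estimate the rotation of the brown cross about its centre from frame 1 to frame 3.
32° counter-clockwise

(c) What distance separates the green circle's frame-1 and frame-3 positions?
5.0

The green circle moved from (12.8, 9.3) to (13.5, 4.3), a distance of √(0.7² + 5.0²) ≈ 5.0.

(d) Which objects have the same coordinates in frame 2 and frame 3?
the purple triangle, the brown cross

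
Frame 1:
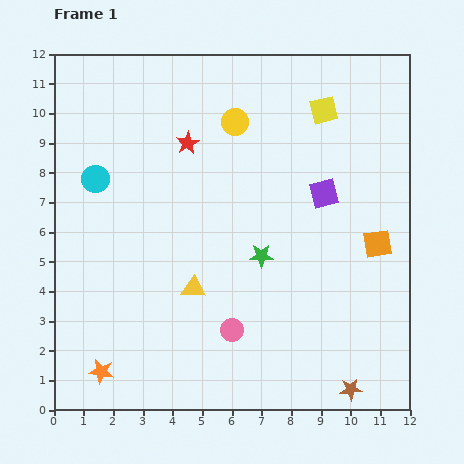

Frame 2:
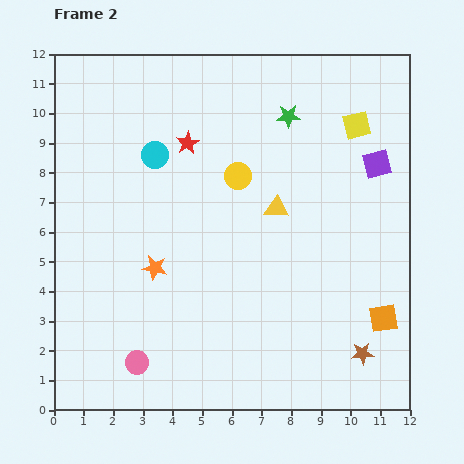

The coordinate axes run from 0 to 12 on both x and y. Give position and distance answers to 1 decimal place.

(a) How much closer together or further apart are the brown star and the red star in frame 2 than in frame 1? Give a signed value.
-0.8

Distance in frame 1: 10.0. Distance in frame 2: 9.2.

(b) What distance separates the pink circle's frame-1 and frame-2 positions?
3.4

The pink circle moved from (6.0, 2.7) to (2.8, 1.6), a distance of √(3.2² + 1.1²) ≈ 3.4.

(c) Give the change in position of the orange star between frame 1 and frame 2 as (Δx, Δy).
(1.8, 3.5)

The orange star was at (1.6, 1.3) in frame 1 and (3.4, 4.8) in frame 2.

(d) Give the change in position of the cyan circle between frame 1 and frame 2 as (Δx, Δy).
(2.0, 0.8)

The cyan circle was at (1.4, 7.8) in frame 1 and (3.4, 8.6) in frame 2.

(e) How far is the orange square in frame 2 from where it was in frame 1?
2.5

The orange square moved from (10.9, 5.6) to (11.1, 3.1), a distance of √(0.2² + 2.5²) ≈ 2.5.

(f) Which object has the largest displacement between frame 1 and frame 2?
the green star

(moved 4.8; next 3.9)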